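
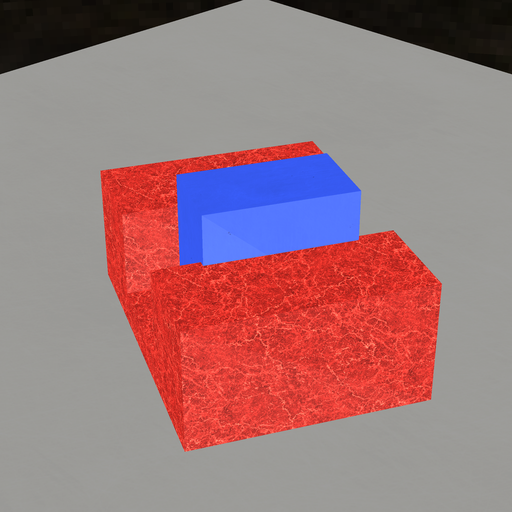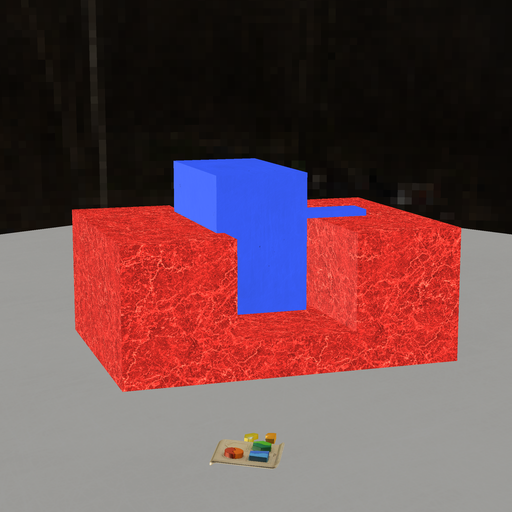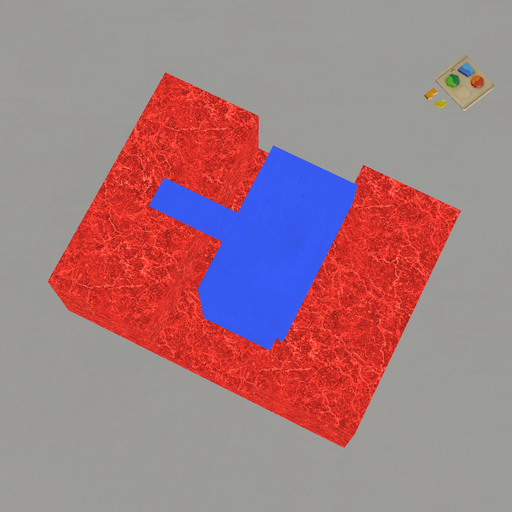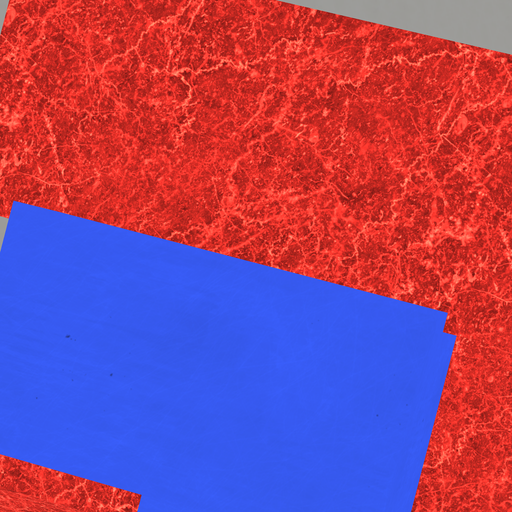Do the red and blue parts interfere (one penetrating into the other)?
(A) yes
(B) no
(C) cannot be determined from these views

(A) yes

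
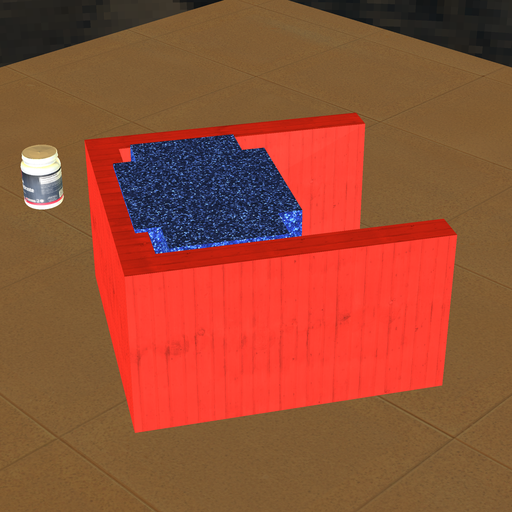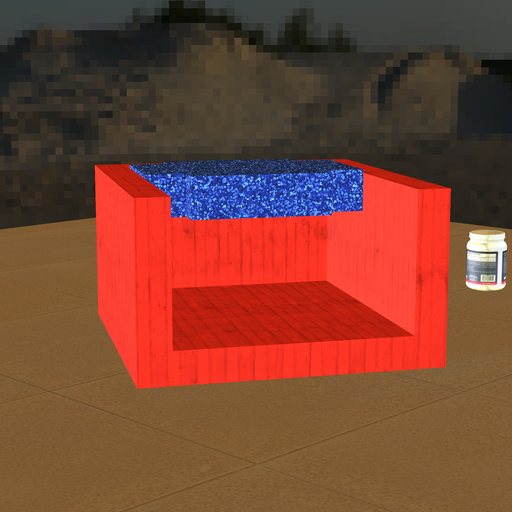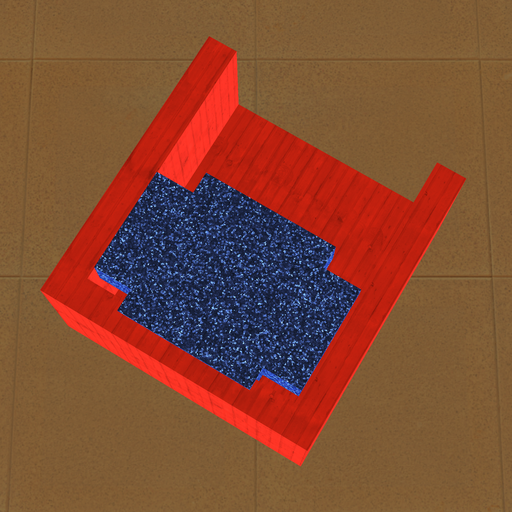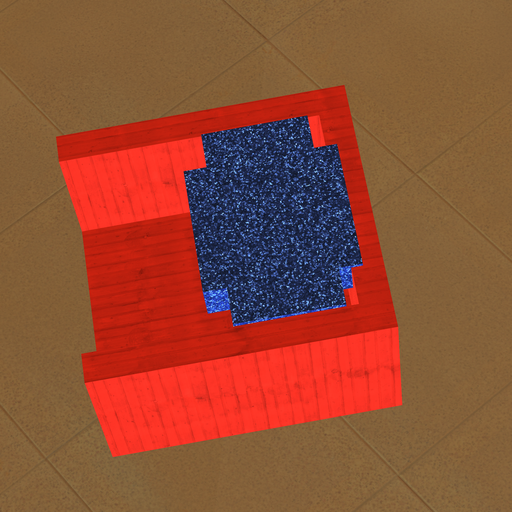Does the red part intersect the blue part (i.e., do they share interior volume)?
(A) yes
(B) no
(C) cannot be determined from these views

(A) yes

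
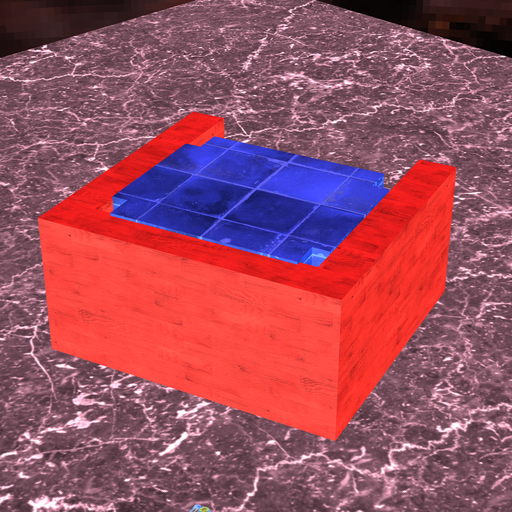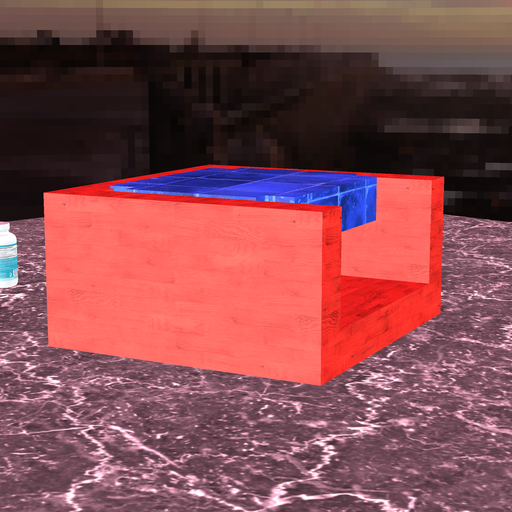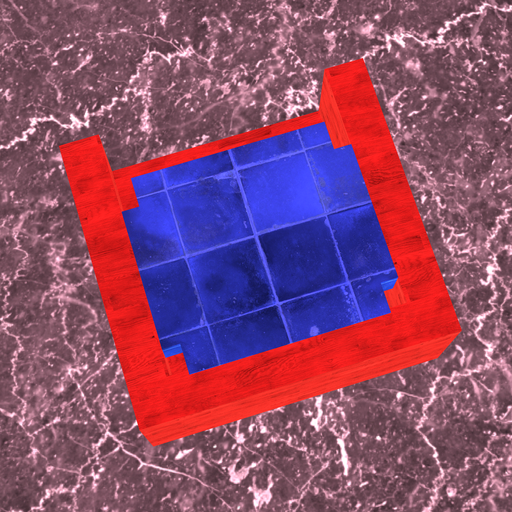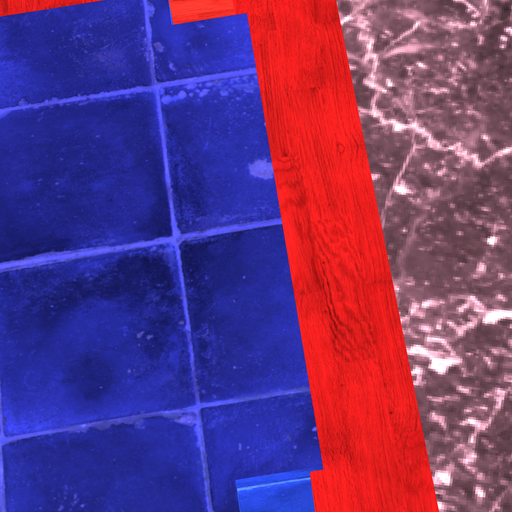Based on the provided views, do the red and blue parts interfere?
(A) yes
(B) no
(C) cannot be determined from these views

(A) yes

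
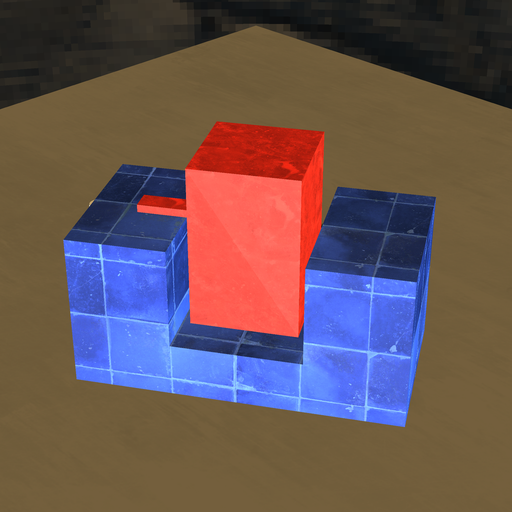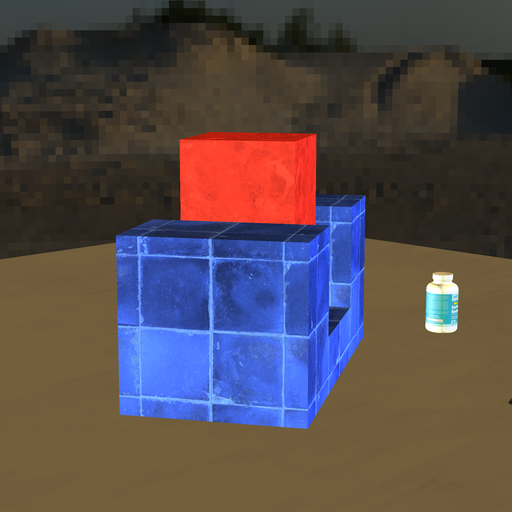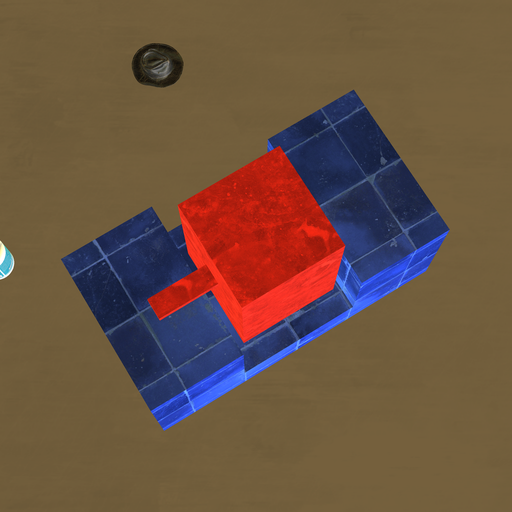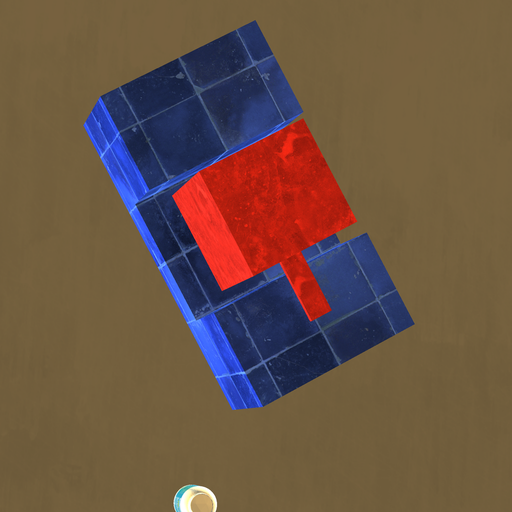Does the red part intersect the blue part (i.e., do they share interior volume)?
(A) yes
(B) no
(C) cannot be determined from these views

(B) no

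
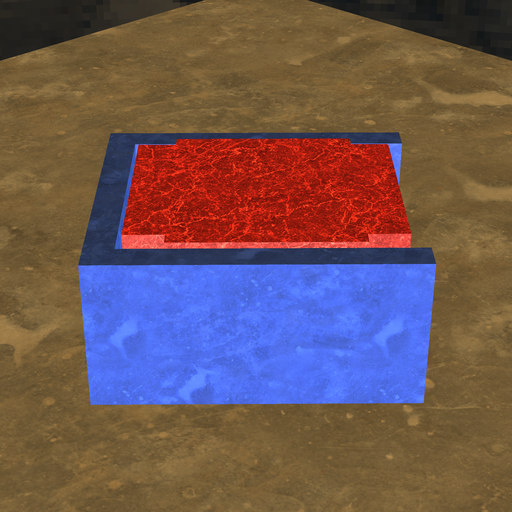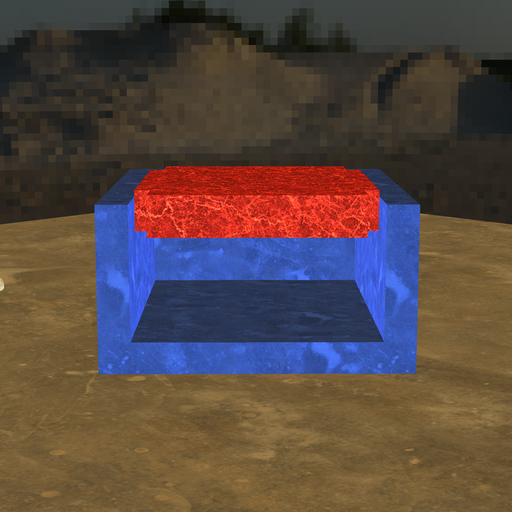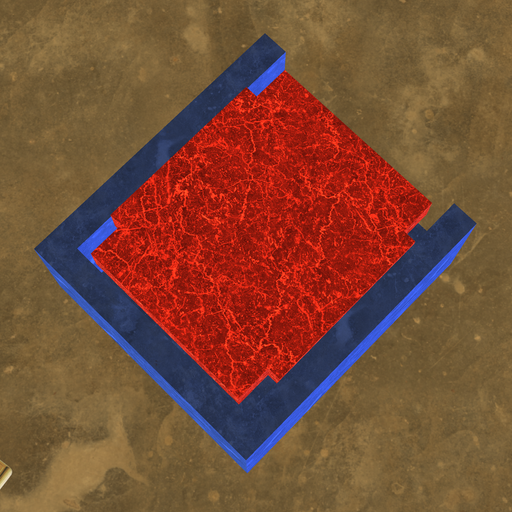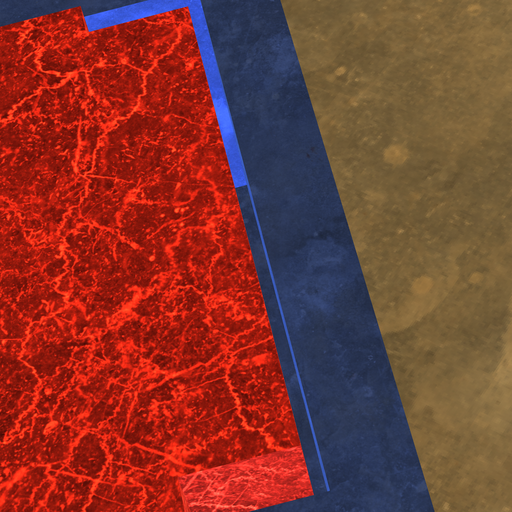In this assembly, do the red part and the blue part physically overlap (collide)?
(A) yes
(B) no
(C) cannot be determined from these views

(B) no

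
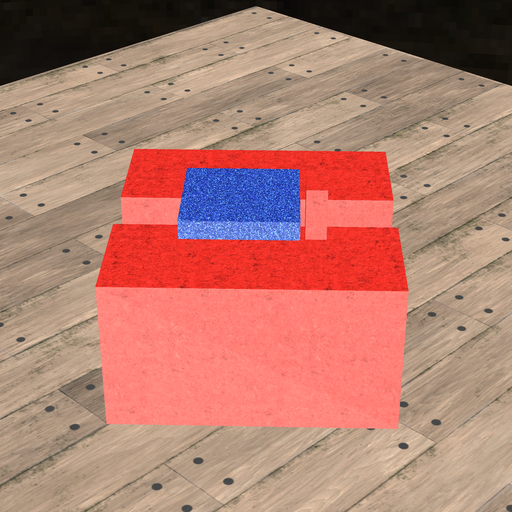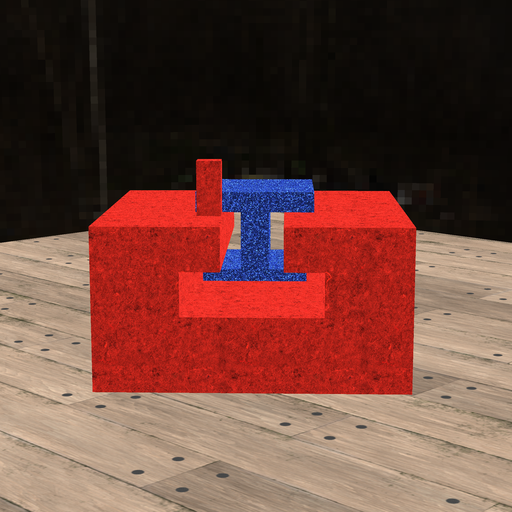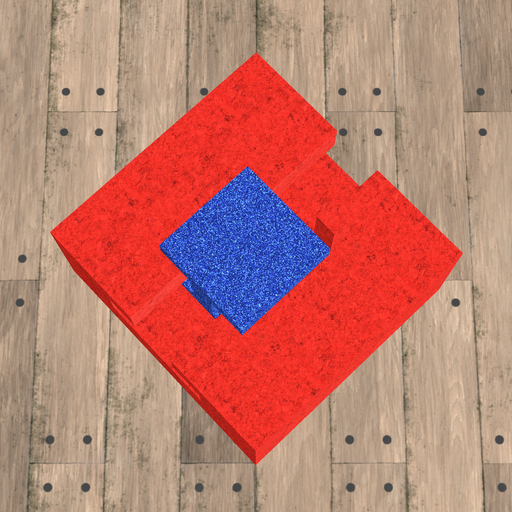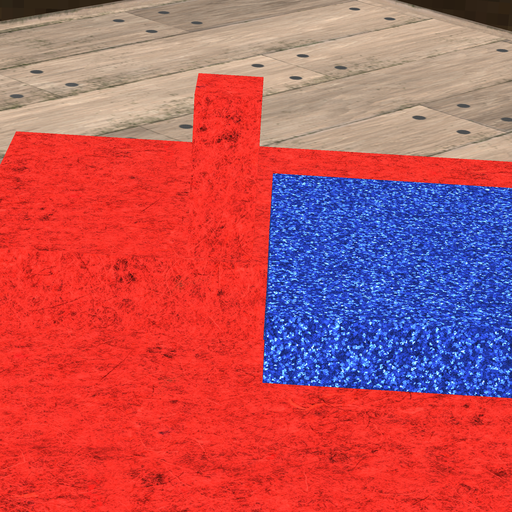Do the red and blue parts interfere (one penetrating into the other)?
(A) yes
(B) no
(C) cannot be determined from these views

(B) no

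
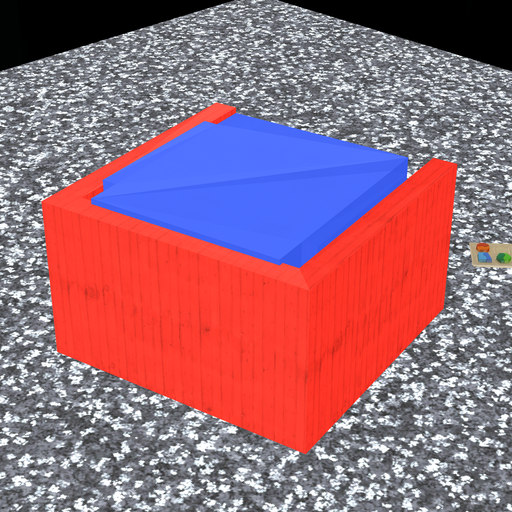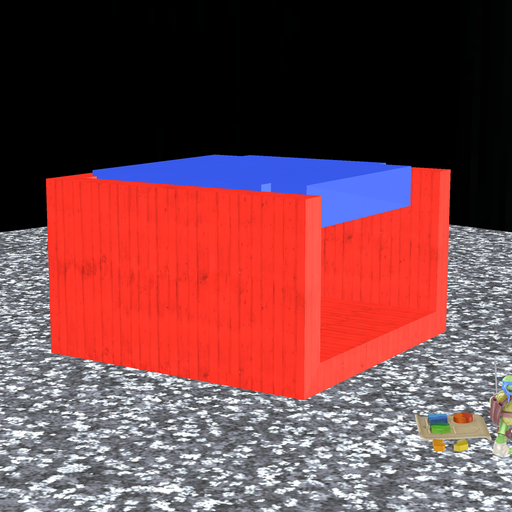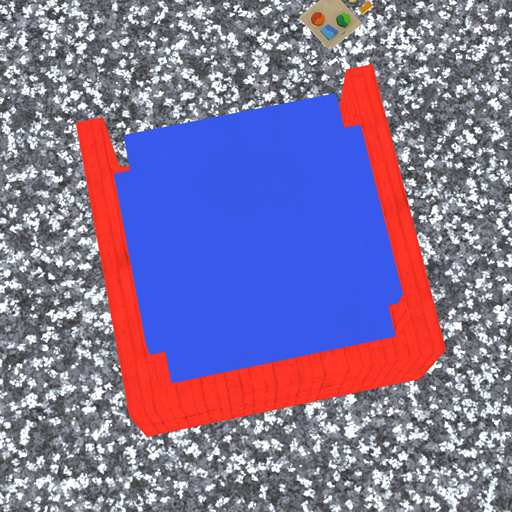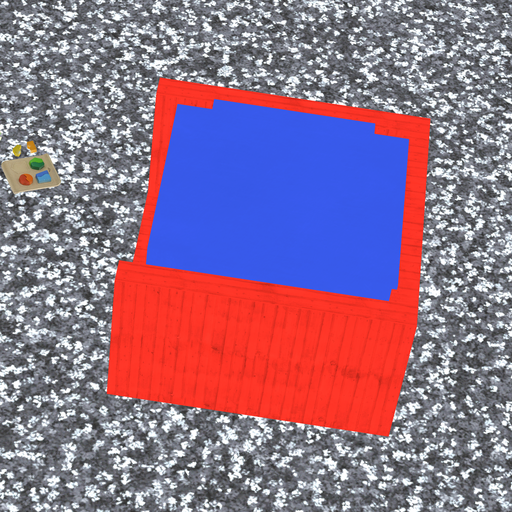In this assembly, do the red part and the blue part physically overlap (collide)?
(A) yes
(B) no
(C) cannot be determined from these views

(A) yes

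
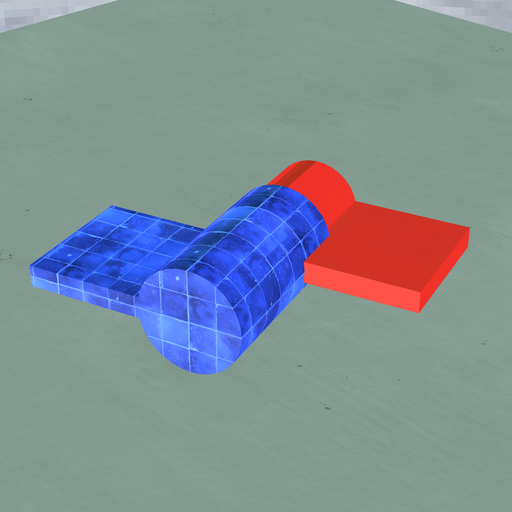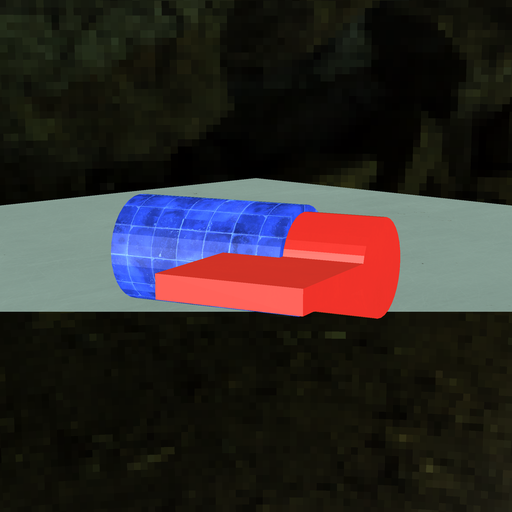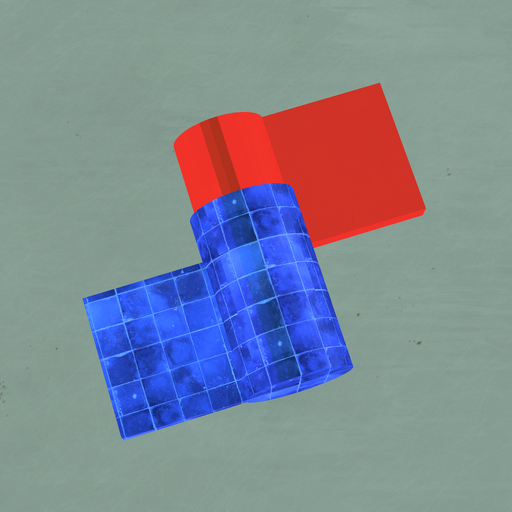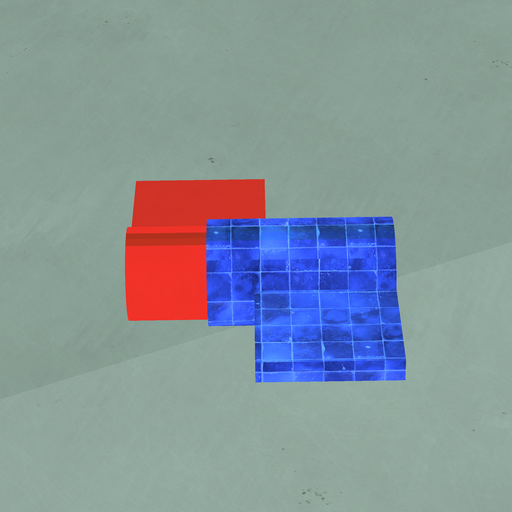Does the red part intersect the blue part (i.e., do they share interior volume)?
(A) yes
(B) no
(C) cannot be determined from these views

(A) yes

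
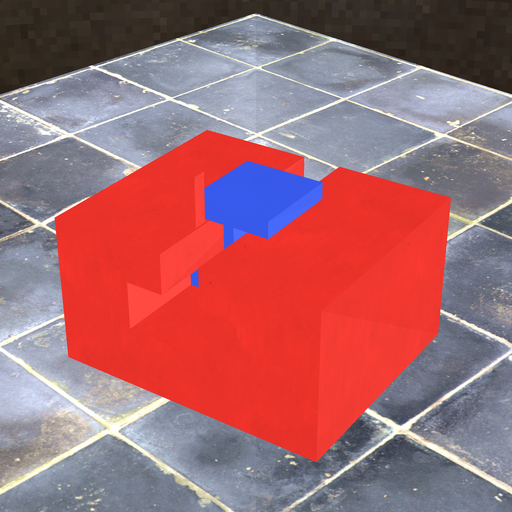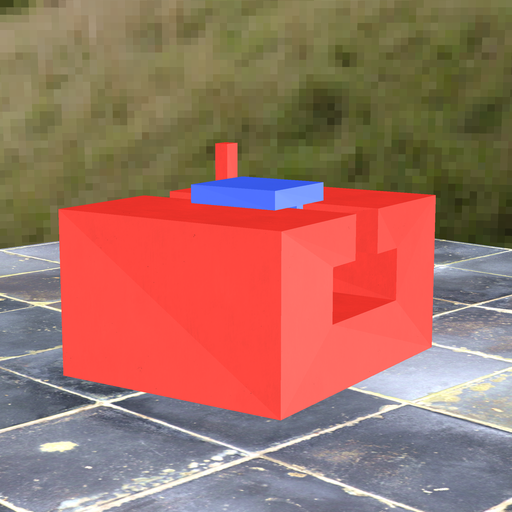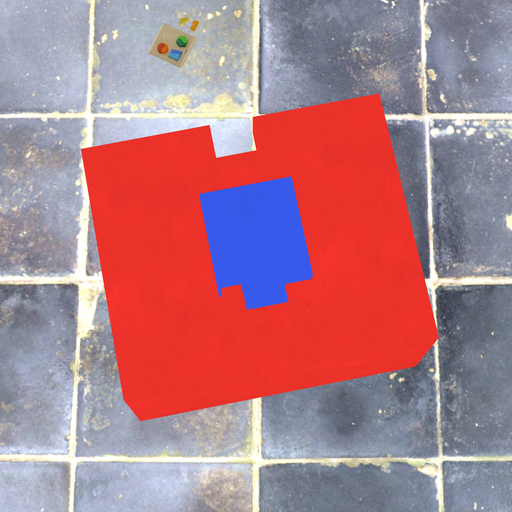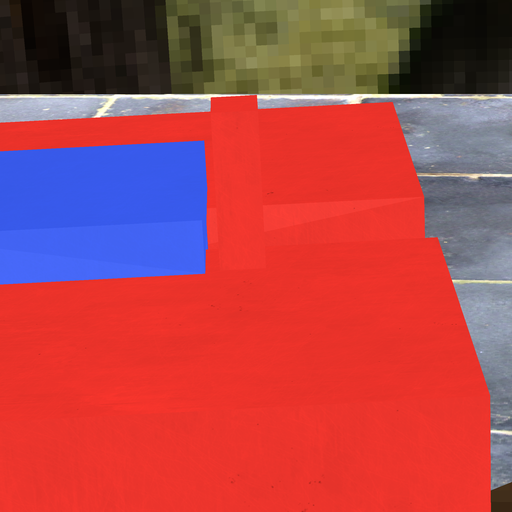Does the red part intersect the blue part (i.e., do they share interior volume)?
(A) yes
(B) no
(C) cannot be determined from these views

(B) no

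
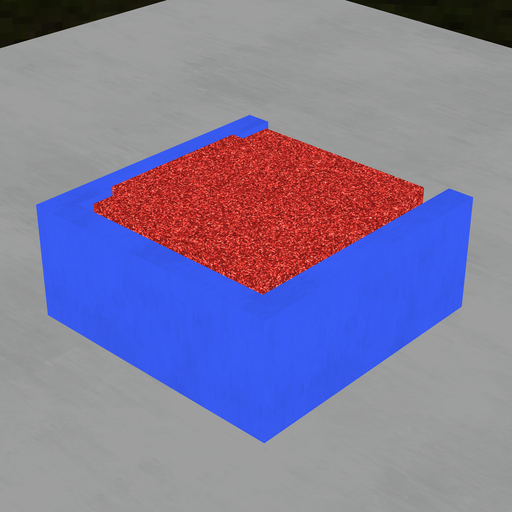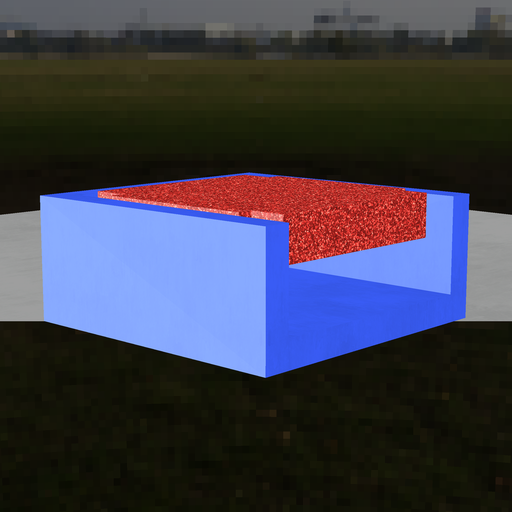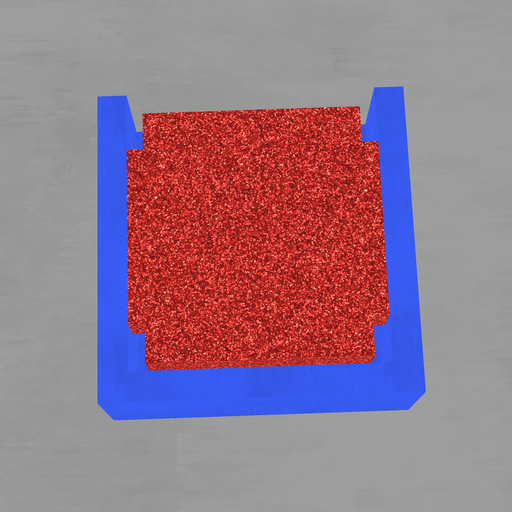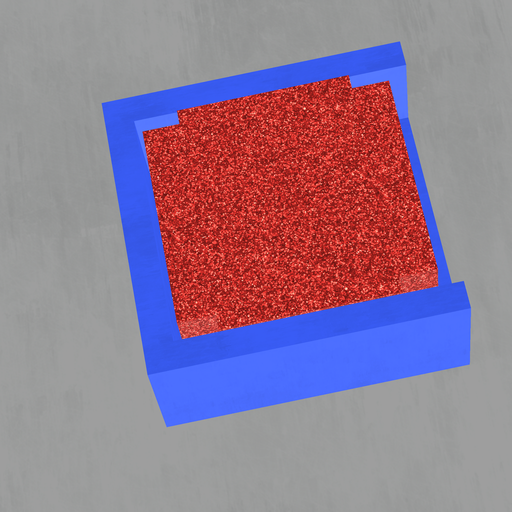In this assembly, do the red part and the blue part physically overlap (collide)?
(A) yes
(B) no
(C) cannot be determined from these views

(B) no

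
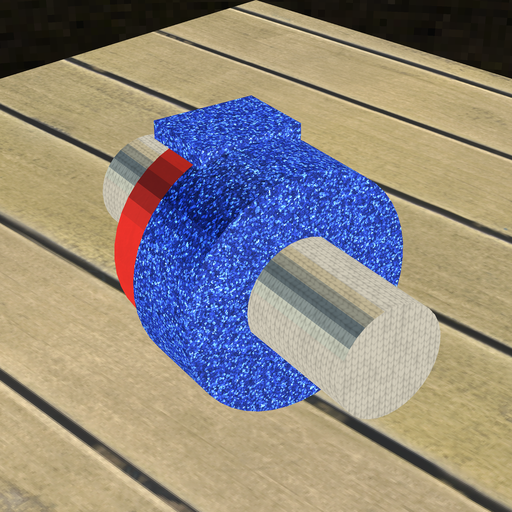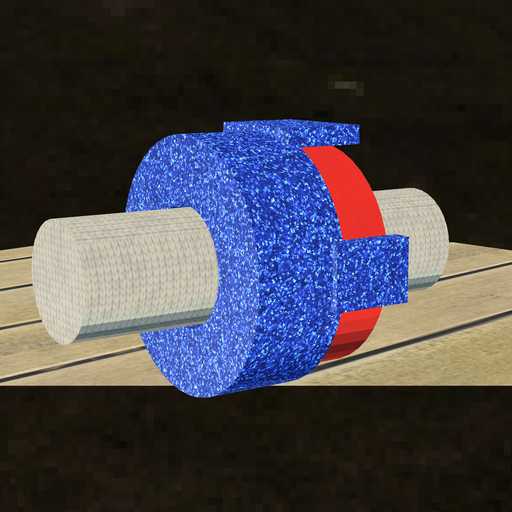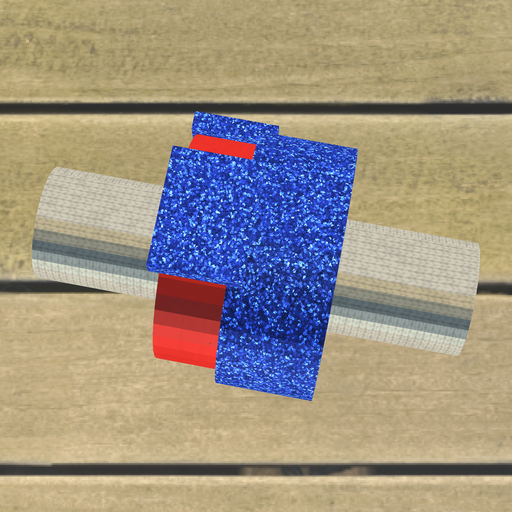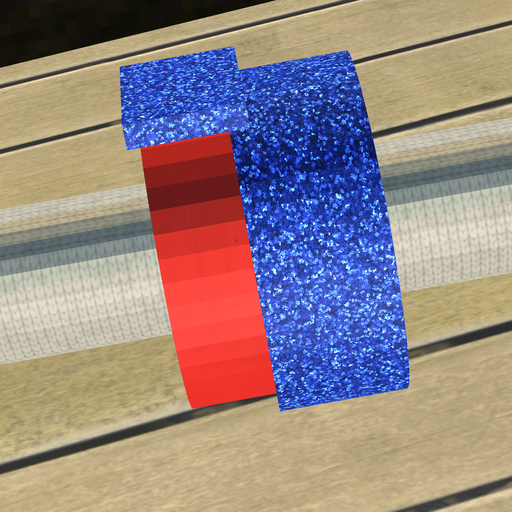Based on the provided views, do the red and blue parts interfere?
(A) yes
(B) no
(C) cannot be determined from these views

(A) yes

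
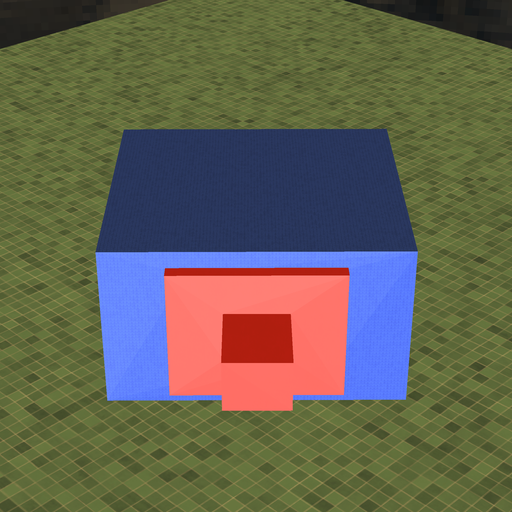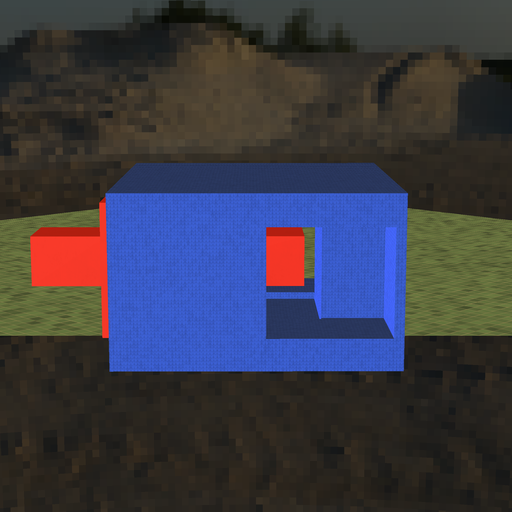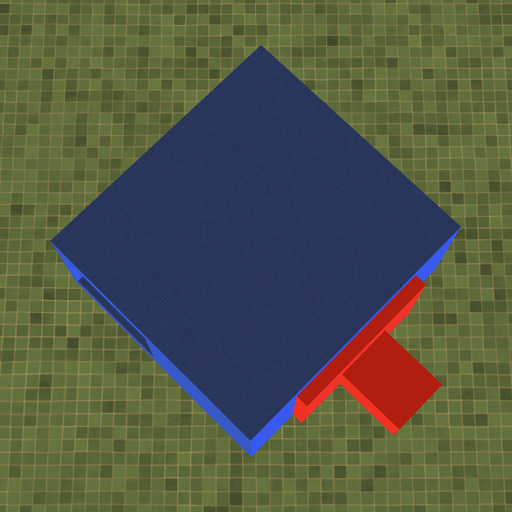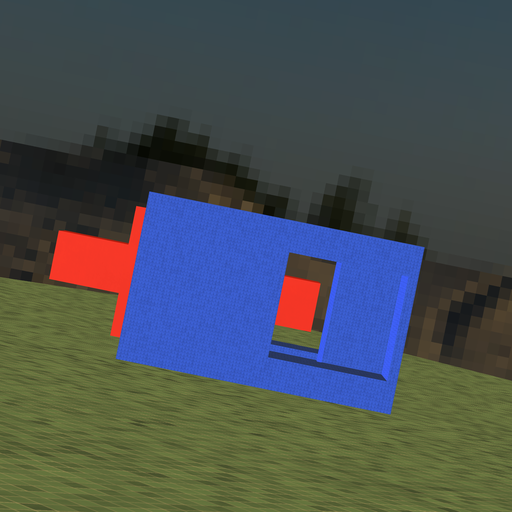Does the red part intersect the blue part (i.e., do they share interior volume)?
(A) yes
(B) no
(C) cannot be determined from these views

(B) no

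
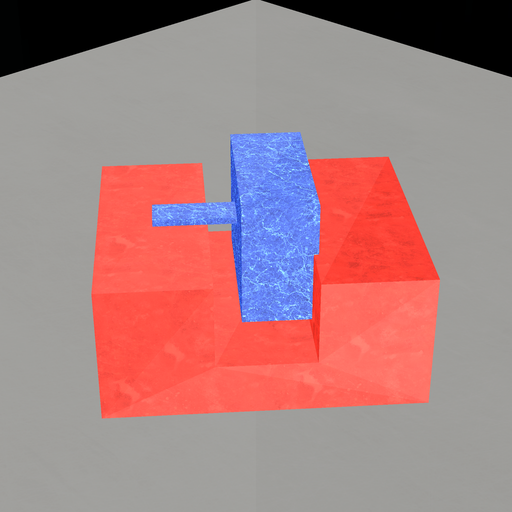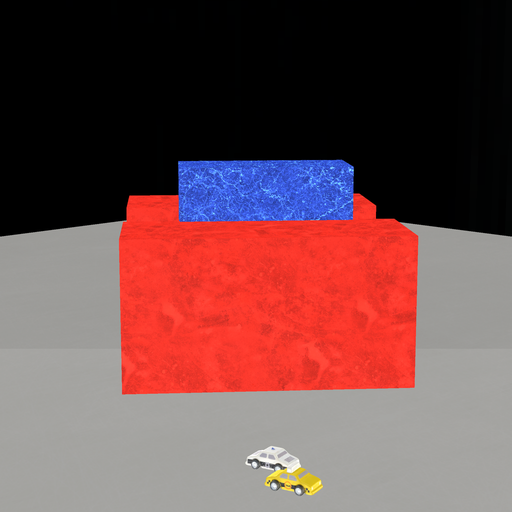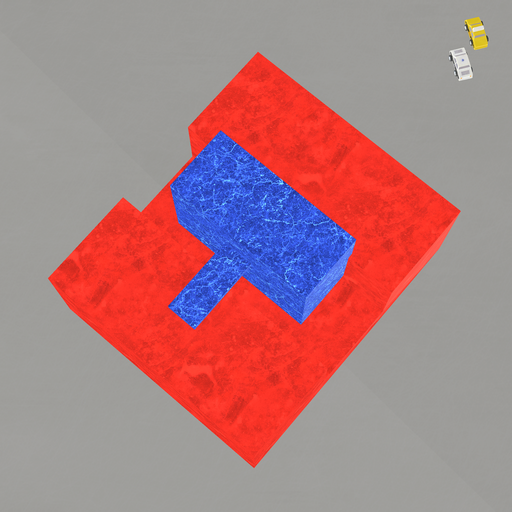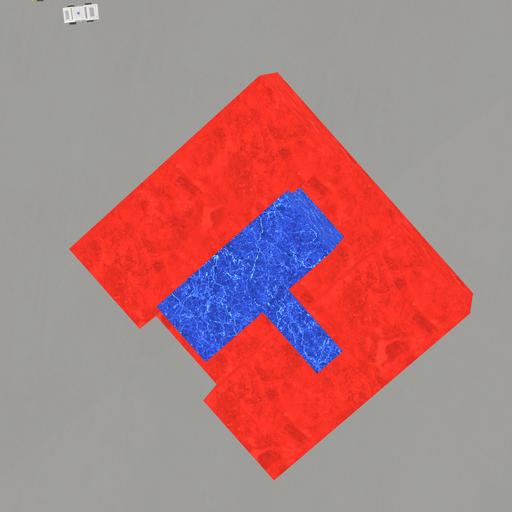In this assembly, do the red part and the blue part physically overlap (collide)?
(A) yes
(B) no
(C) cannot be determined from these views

(A) yes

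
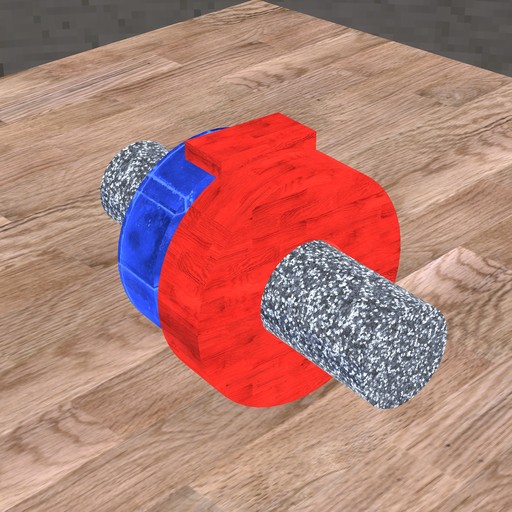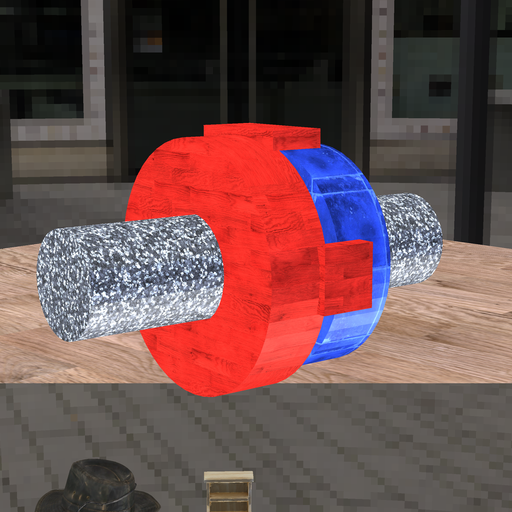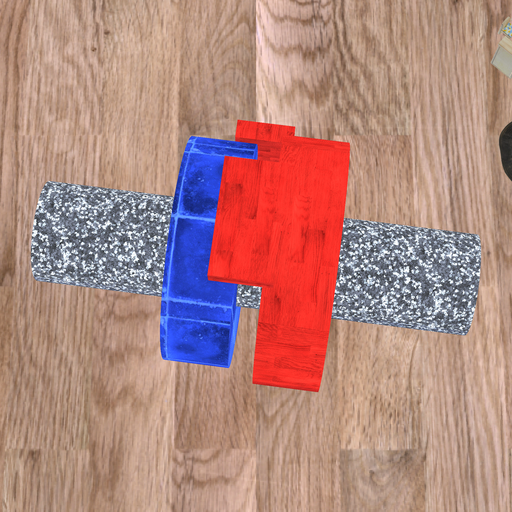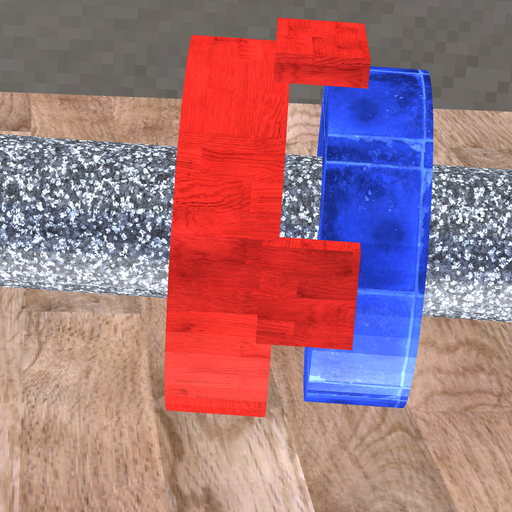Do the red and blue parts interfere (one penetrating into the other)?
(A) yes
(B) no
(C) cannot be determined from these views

(B) no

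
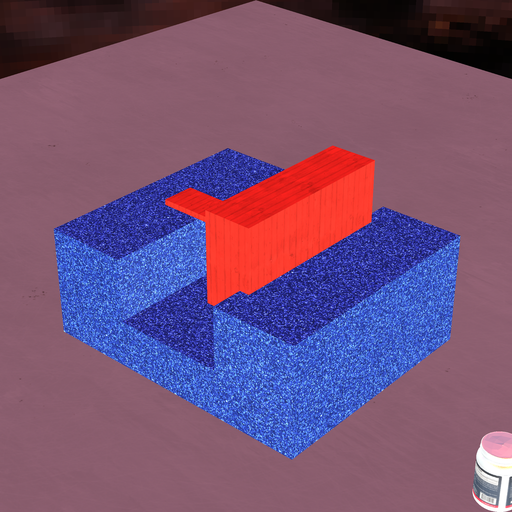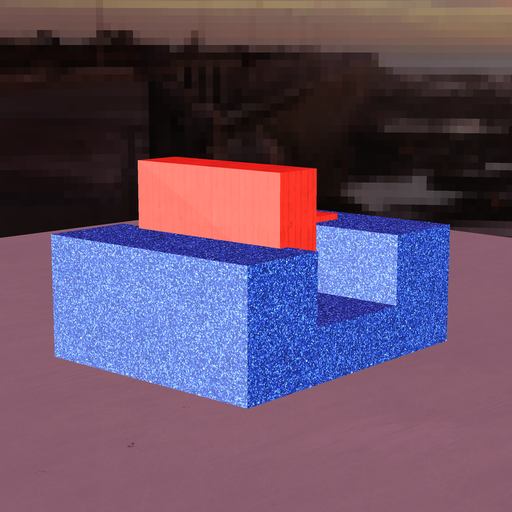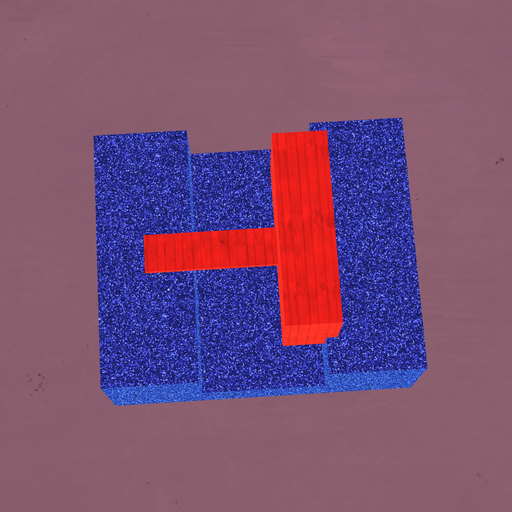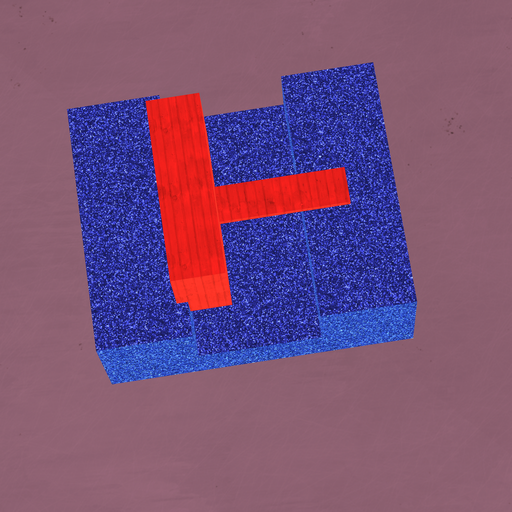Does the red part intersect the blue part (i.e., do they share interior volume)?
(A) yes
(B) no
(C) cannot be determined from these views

(A) yes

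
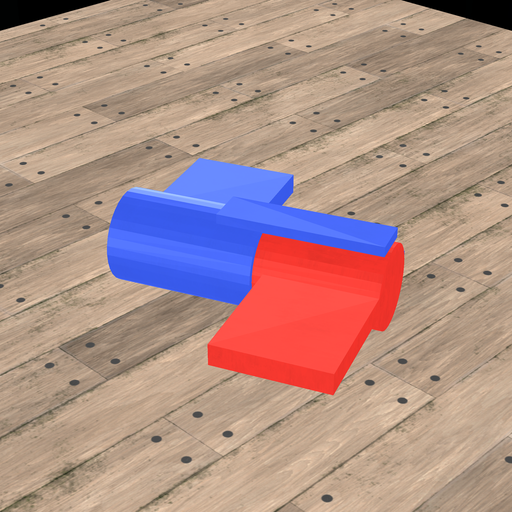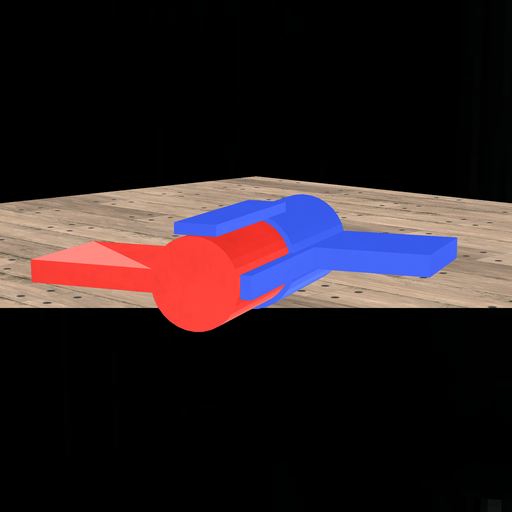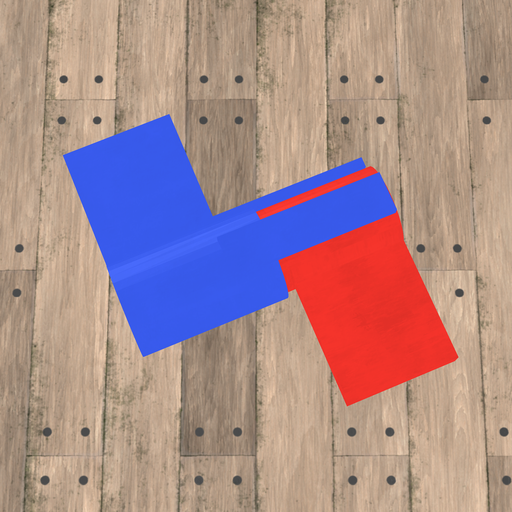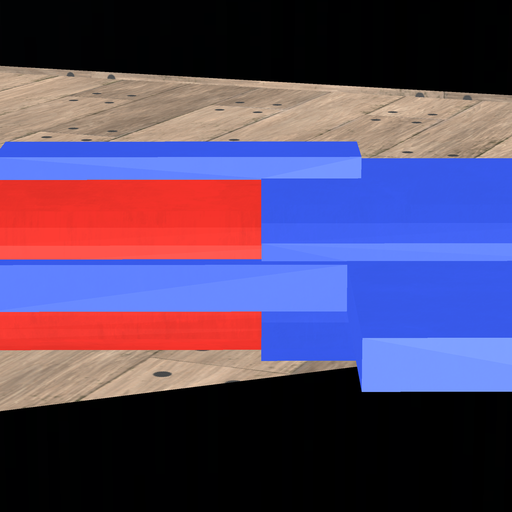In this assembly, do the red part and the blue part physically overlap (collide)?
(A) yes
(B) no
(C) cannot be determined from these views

(A) yes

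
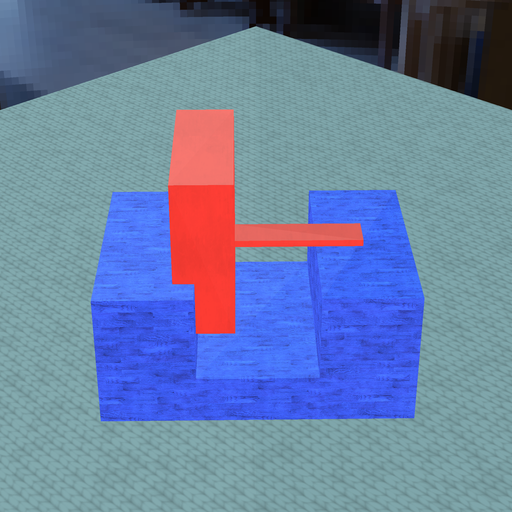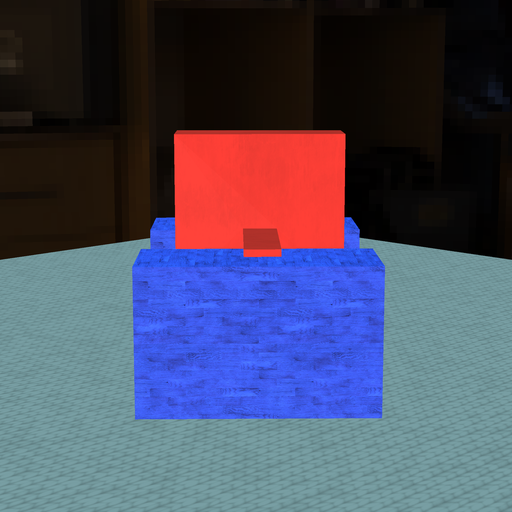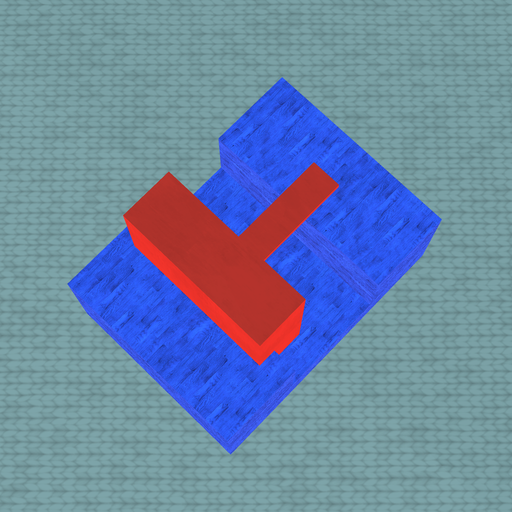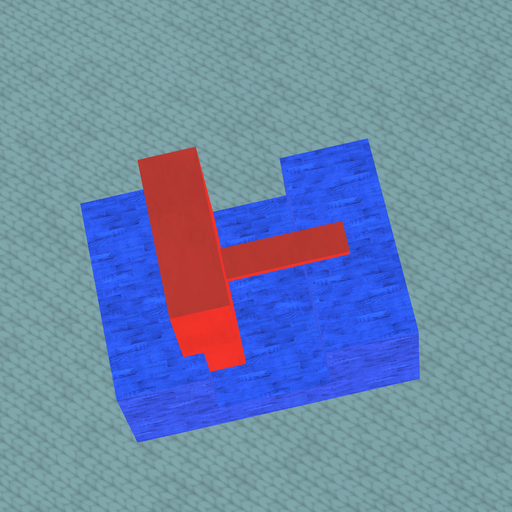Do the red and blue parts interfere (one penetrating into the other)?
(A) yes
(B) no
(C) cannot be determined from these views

(A) yes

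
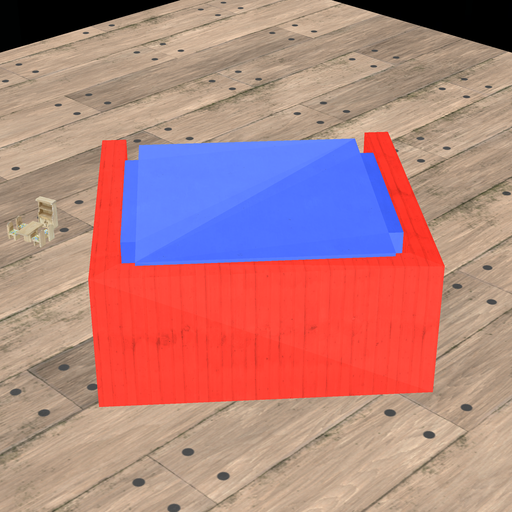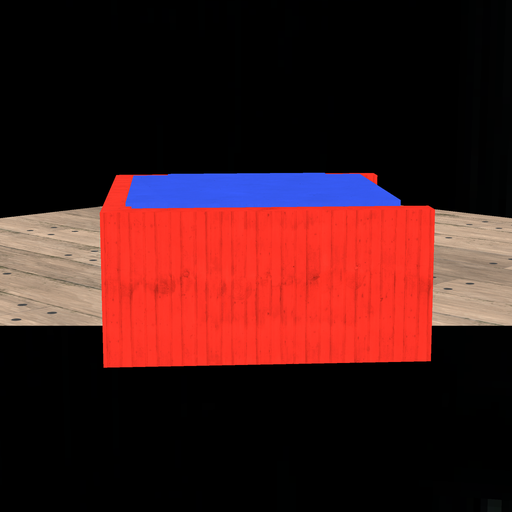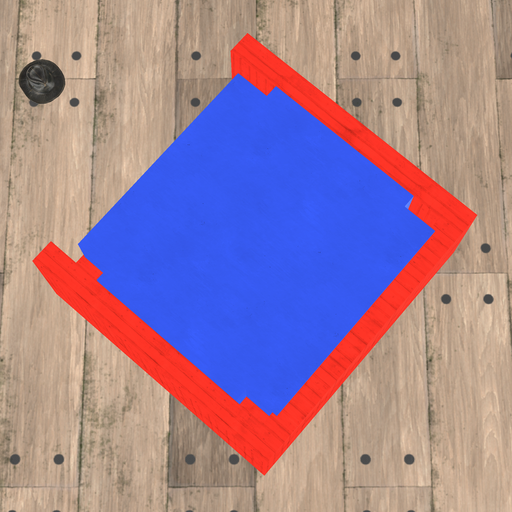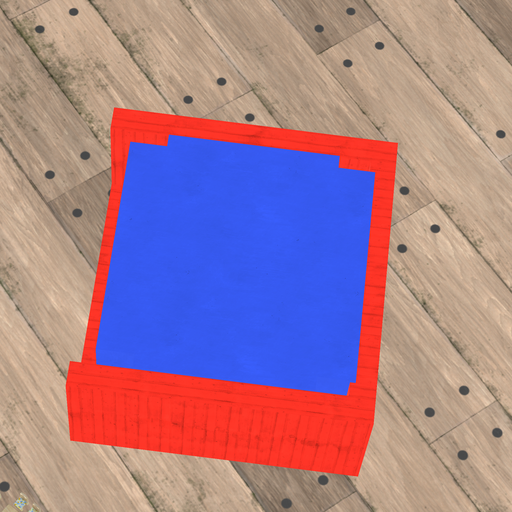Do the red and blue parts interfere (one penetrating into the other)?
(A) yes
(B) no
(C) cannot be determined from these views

(A) yes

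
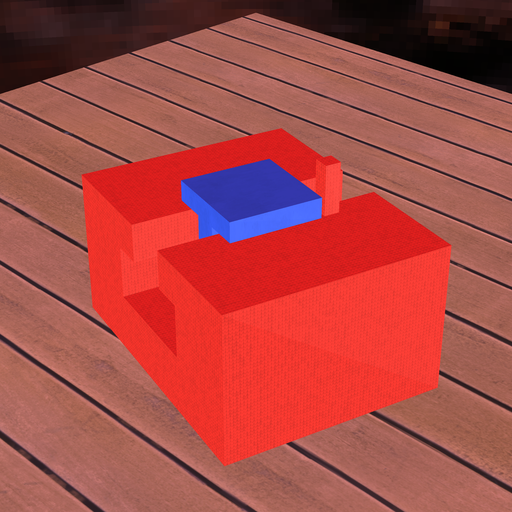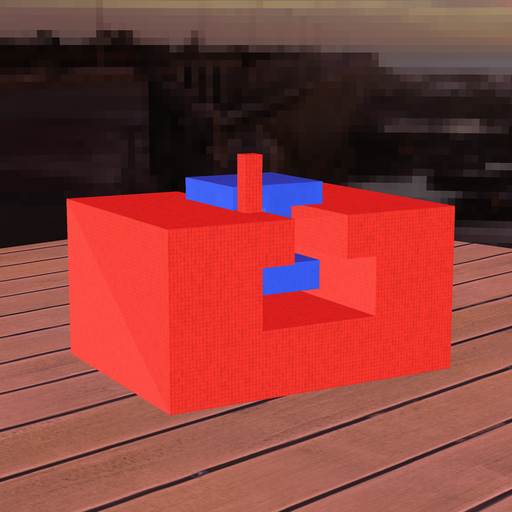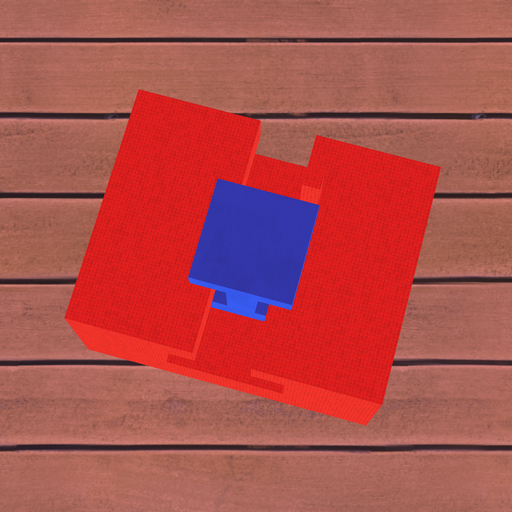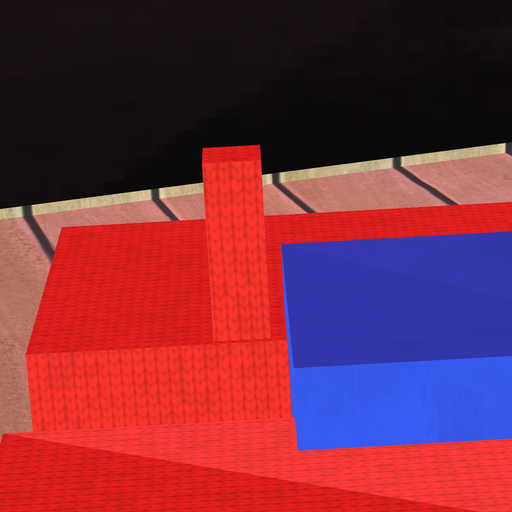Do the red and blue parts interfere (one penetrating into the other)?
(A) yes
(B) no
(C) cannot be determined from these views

(B) no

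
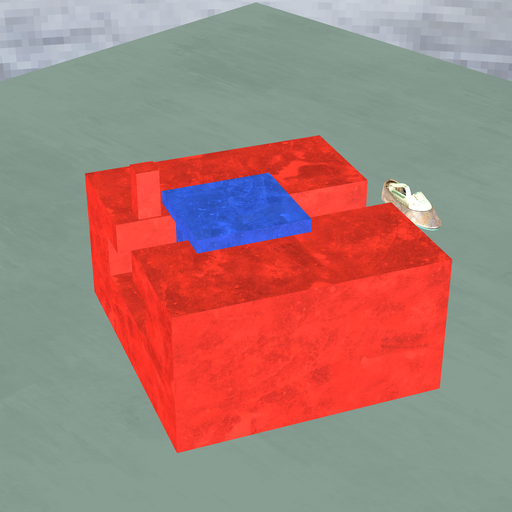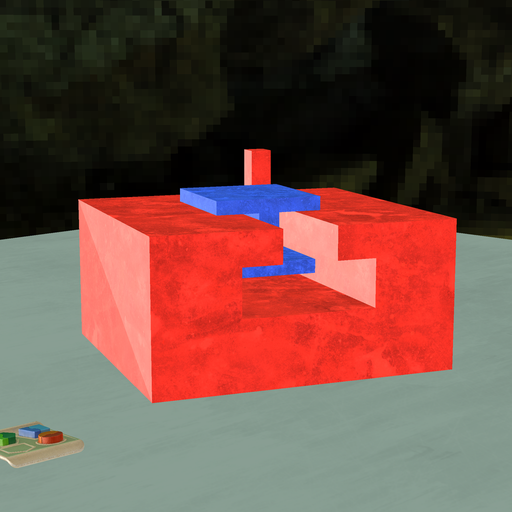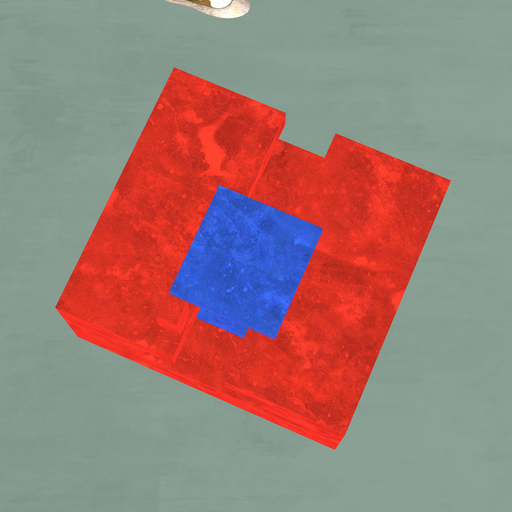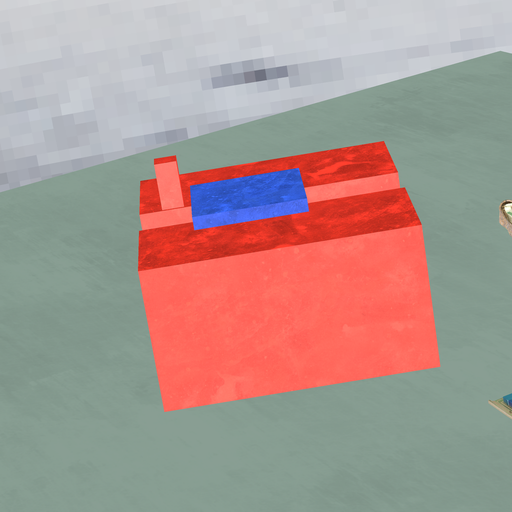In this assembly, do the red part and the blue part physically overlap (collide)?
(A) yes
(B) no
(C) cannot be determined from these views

(B) no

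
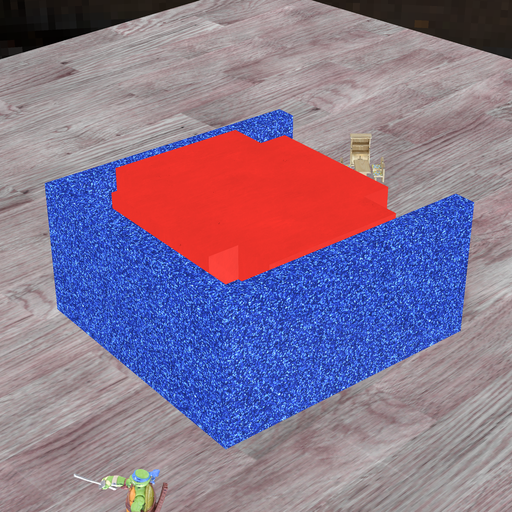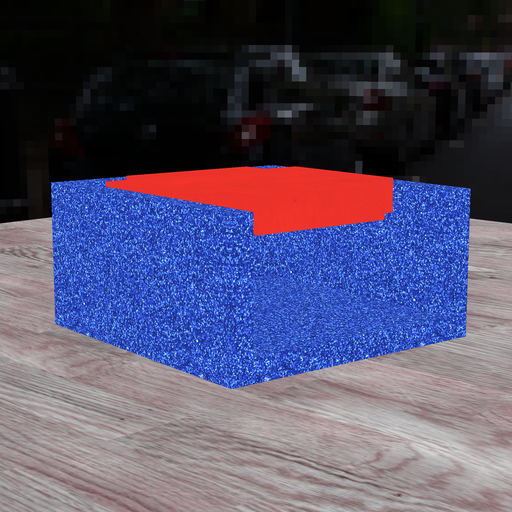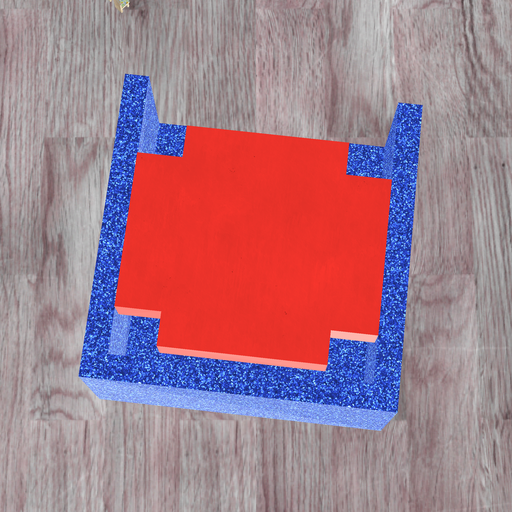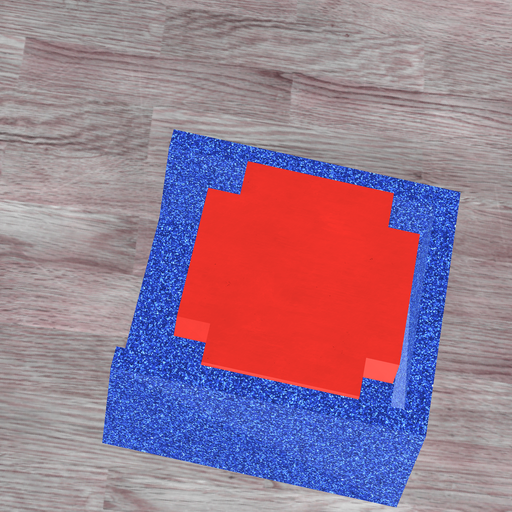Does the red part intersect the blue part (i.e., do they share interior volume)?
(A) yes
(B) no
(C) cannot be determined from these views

(B) no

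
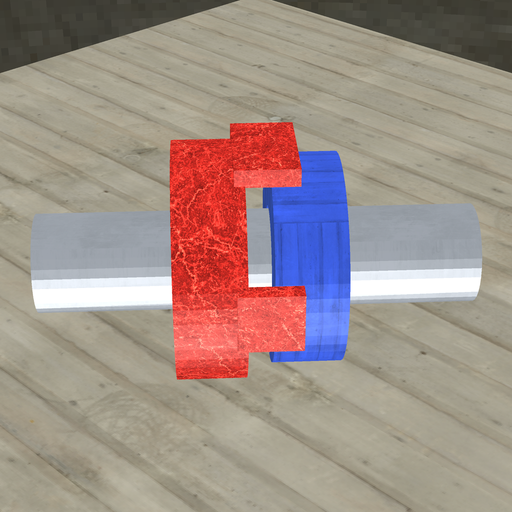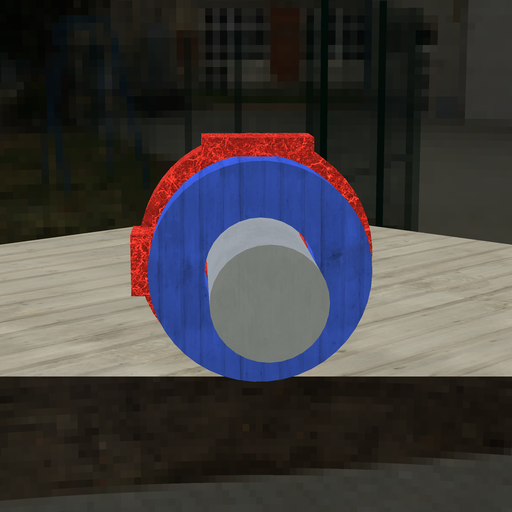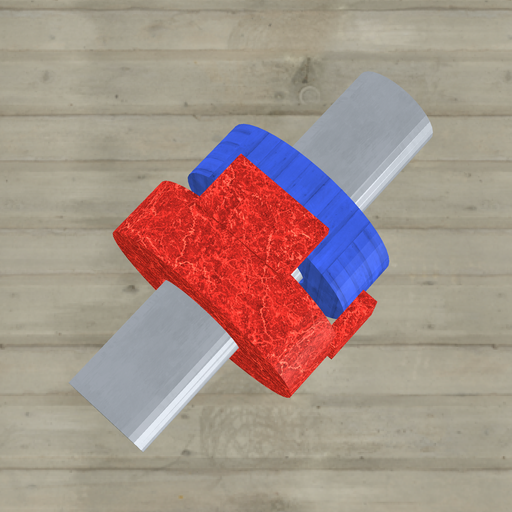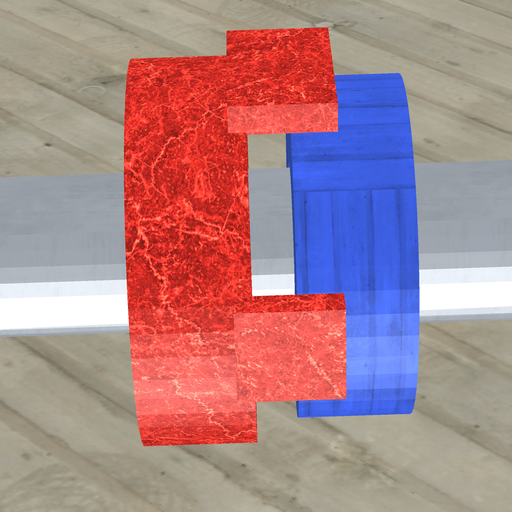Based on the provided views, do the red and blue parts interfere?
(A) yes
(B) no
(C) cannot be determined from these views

(B) no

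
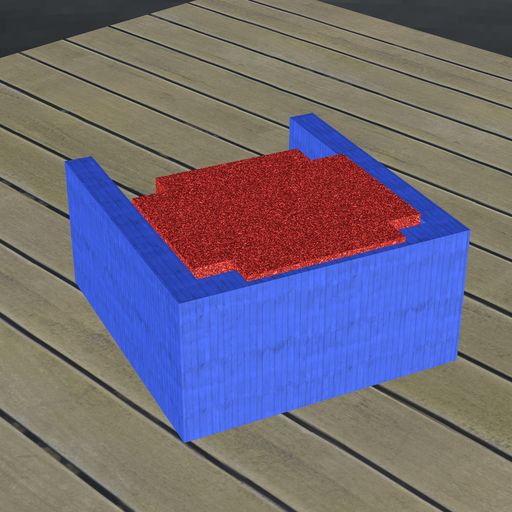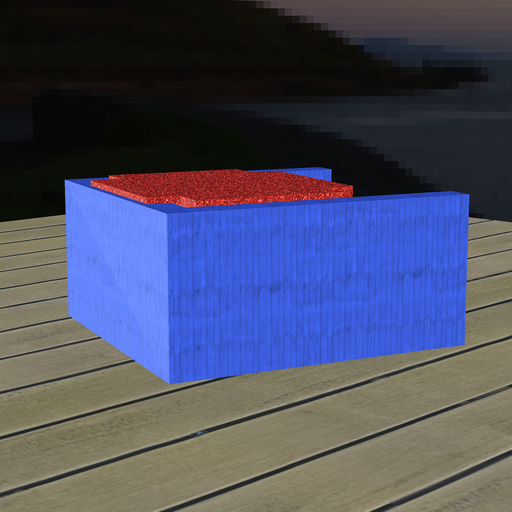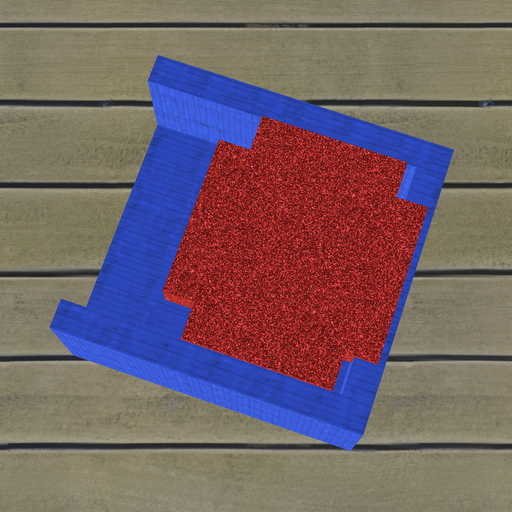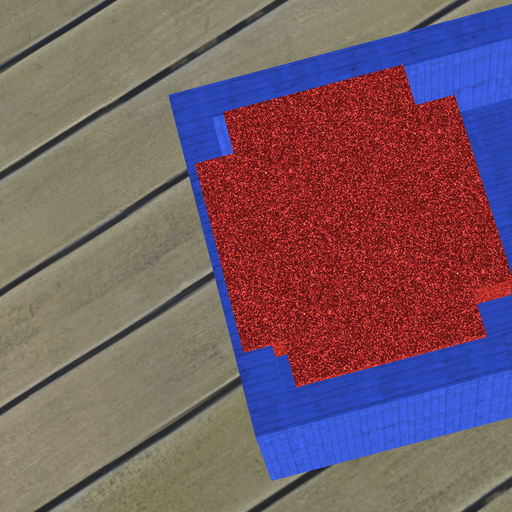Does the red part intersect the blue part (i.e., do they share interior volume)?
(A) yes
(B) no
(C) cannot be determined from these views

(A) yes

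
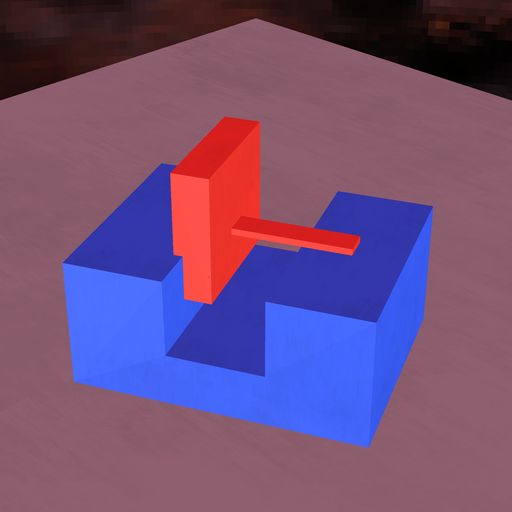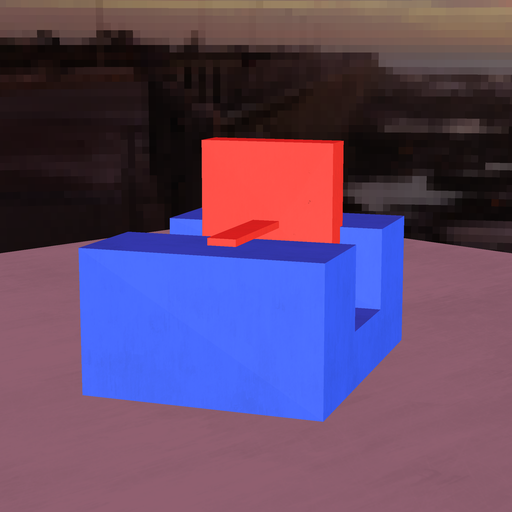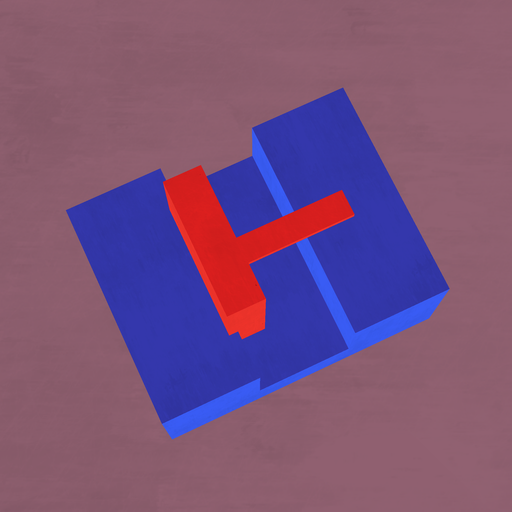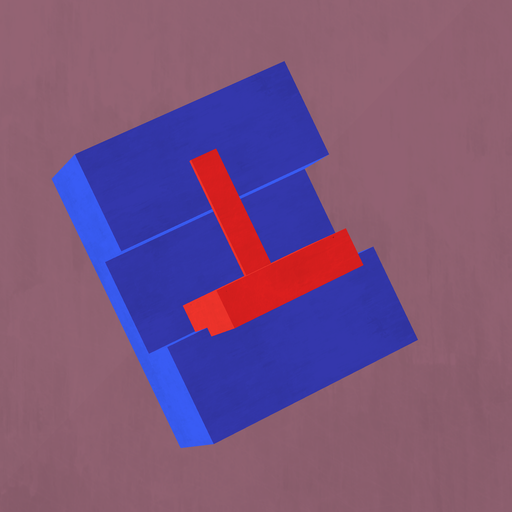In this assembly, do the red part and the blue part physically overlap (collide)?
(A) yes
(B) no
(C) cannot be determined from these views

(A) yes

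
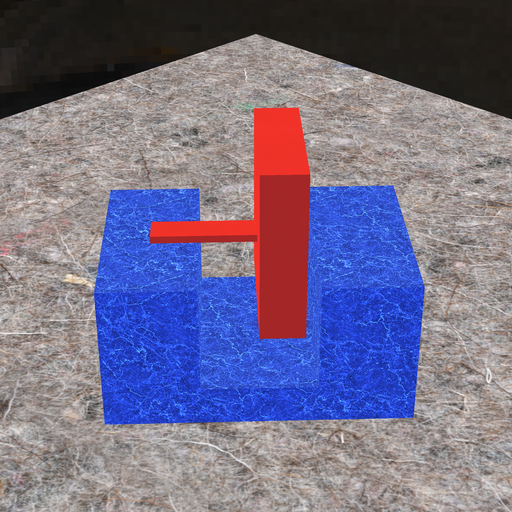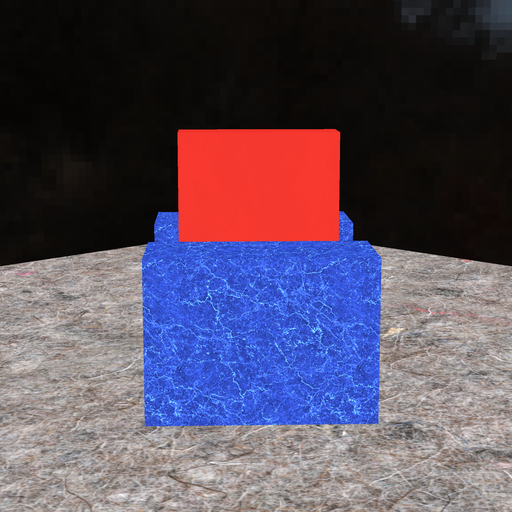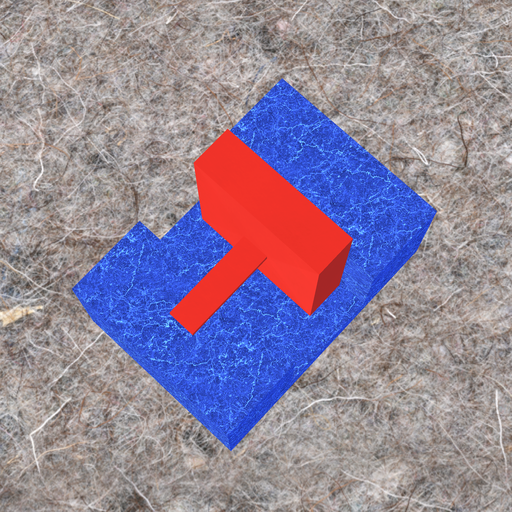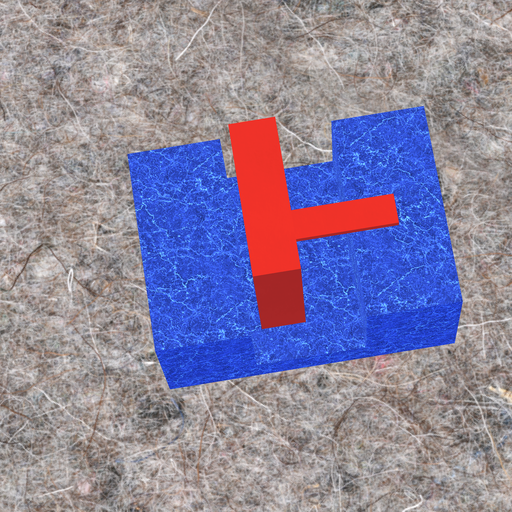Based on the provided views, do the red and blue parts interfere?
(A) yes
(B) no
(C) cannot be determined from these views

(B) no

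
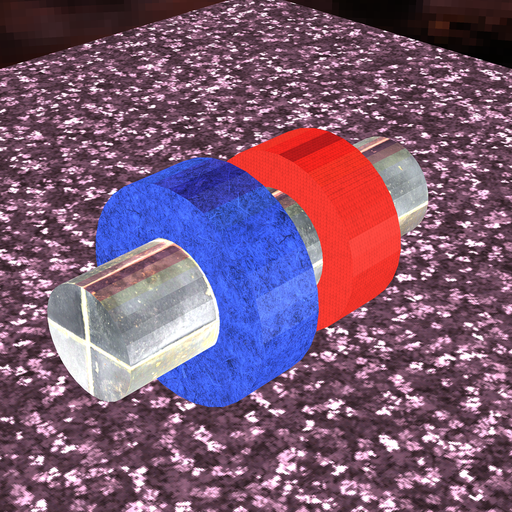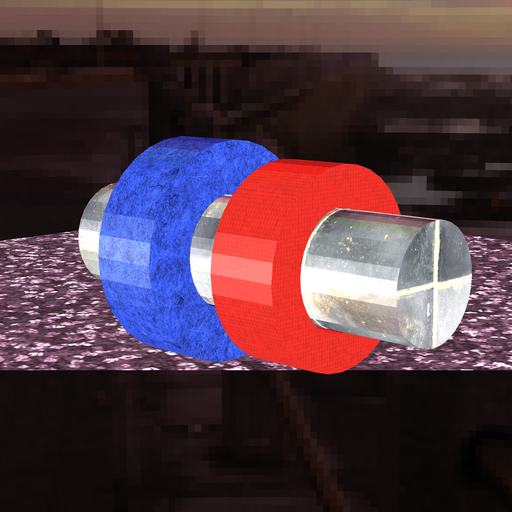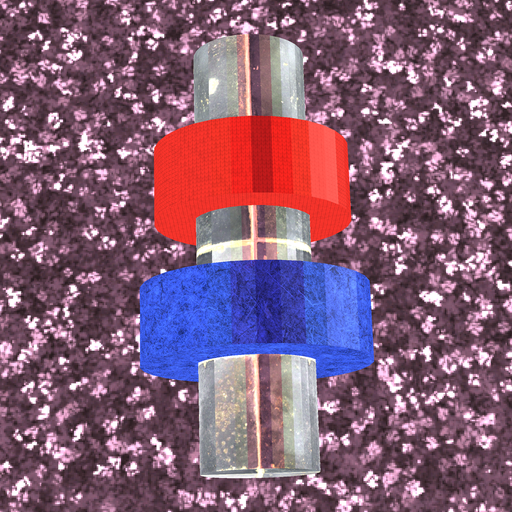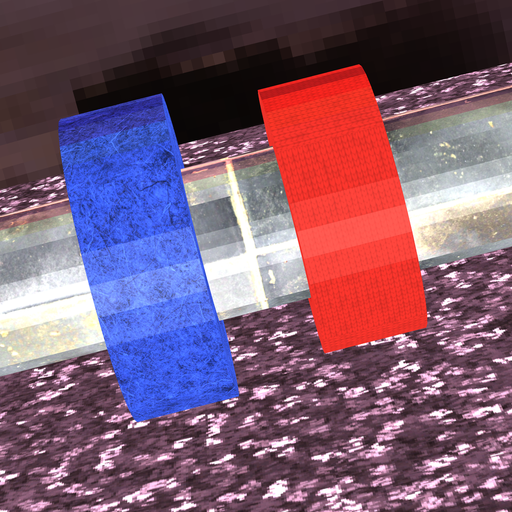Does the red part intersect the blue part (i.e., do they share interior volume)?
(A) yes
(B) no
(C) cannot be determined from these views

(B) no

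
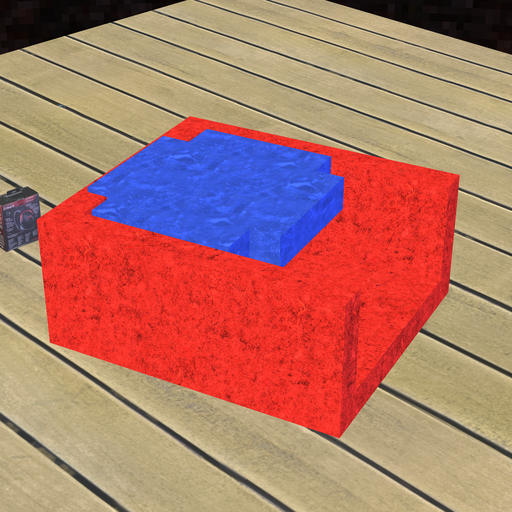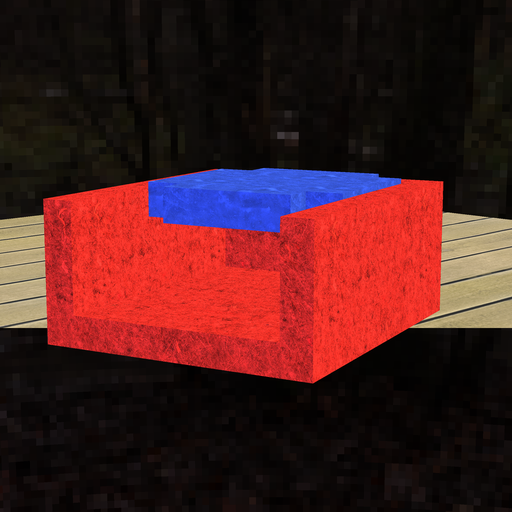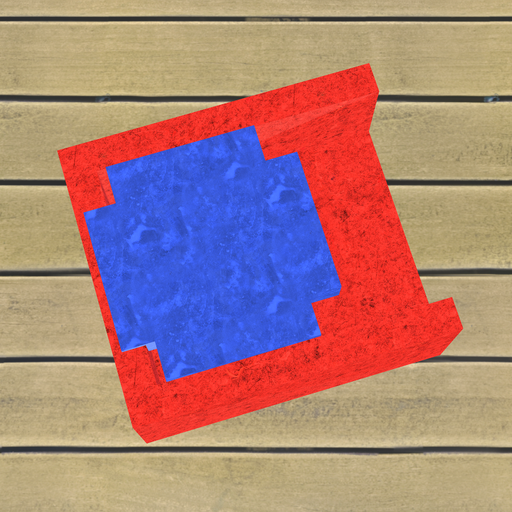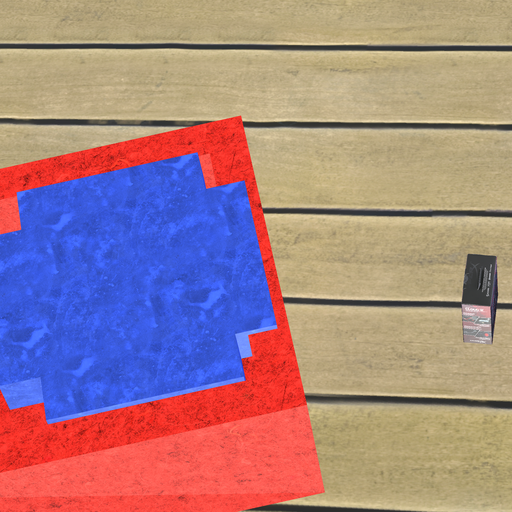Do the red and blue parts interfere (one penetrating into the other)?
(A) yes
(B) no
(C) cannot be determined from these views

(A) yes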